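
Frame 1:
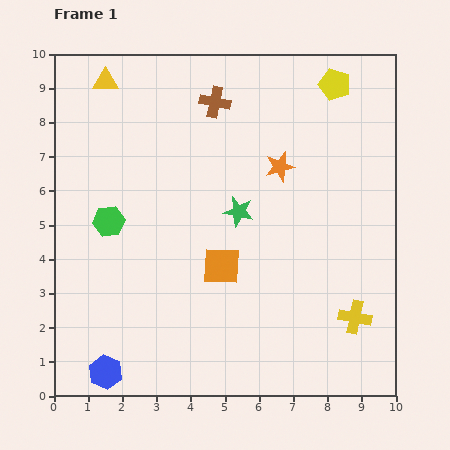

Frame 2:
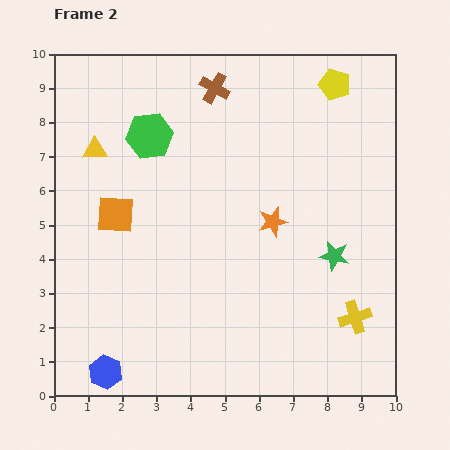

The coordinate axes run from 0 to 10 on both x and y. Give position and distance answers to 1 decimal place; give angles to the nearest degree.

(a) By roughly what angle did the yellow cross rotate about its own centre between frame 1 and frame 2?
29° counter-clockwise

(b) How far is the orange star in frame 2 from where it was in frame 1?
1.6

The orange star moved from (6.6, 6.7) to (6.4, 5.1), a distance of √(0.2² + 1.6²) ≈ 1.6.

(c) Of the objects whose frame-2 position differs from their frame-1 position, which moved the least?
the brown cross

(moved 0.4)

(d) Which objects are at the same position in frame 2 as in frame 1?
the yellow pentagon, the blue hexagon, the yellow cross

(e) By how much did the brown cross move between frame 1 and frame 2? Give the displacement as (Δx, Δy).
(0.0, 0.4)

The brown cross was at (4.7, 8.6) in frame 1 and (4.7, 9.0) in frame 2.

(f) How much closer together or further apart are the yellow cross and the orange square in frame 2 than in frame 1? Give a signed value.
+3.4

Distance in frame 1: 4.2. Distance in frame 2: 7.6.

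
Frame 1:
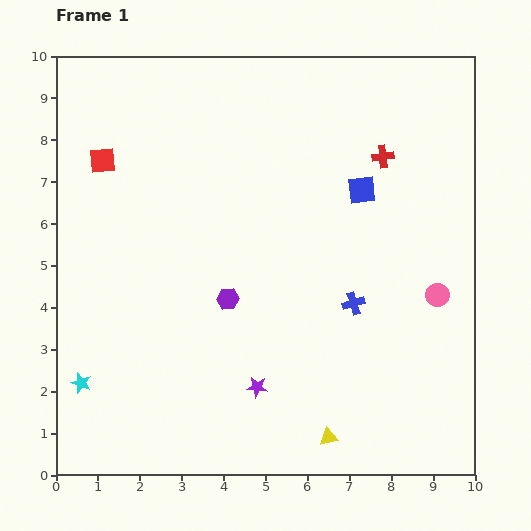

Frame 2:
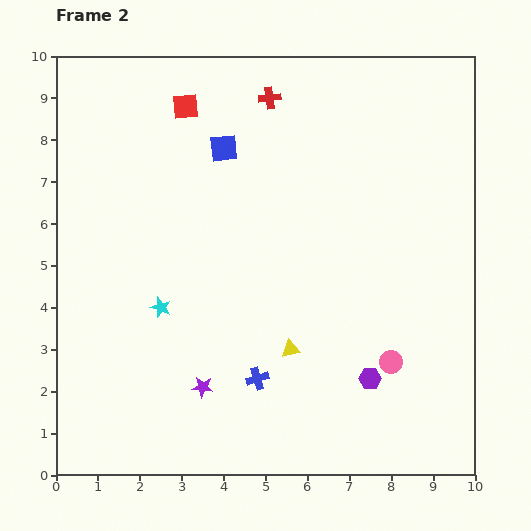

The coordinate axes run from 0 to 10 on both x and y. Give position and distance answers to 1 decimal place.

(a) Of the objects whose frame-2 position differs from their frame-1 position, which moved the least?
the purple star

(moved 1.3)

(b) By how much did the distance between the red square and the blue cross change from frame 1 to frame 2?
-0.2

Distance in frame 1: 6.9. Distance in frame 2: 6.7.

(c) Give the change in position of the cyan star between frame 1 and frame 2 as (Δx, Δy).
(1.9, 1.8)

The cyan star was at (0.6, 2.2) in frame 1 and (2.5, 4.0) in frame 2.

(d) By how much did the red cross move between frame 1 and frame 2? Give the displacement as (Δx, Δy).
(-2.7, 1.4)

The red cross was at (7.8, 7.6) in frame 1 and (5.1, 9.0) in frame 2.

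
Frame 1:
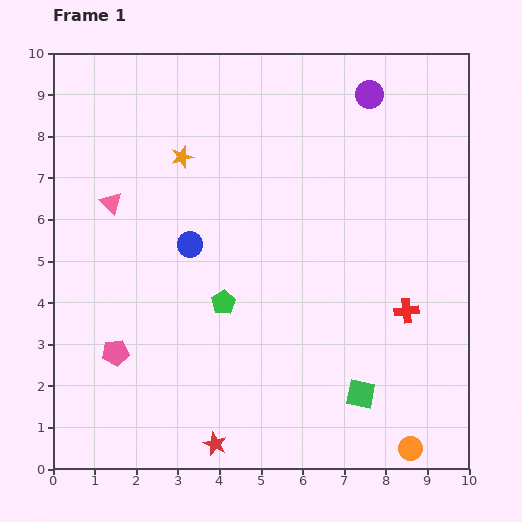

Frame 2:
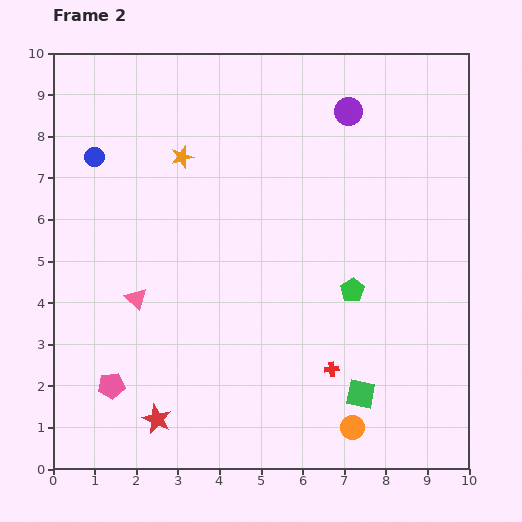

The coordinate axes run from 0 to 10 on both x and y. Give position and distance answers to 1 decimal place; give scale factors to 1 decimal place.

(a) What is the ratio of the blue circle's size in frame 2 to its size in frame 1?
0.8×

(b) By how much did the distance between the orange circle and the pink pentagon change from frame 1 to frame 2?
-1.6

Distance in frame 1: 7.5. Distance in frame 2: 5.9.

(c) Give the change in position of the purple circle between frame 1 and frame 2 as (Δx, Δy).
(-0.5, -0.4)

The purple circle was at (7.6, 9.0) in frame 1 and (7.1, 8.6) in frame 2.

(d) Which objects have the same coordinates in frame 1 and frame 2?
the green square, the orange star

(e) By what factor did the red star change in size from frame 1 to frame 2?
1.3×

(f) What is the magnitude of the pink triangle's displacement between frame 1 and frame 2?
2.4

The pink triangle moved from (1.4, 6.4) to (2.0, 4.1), a distance of √(0.6² + 2.3²) ≈ 2.4.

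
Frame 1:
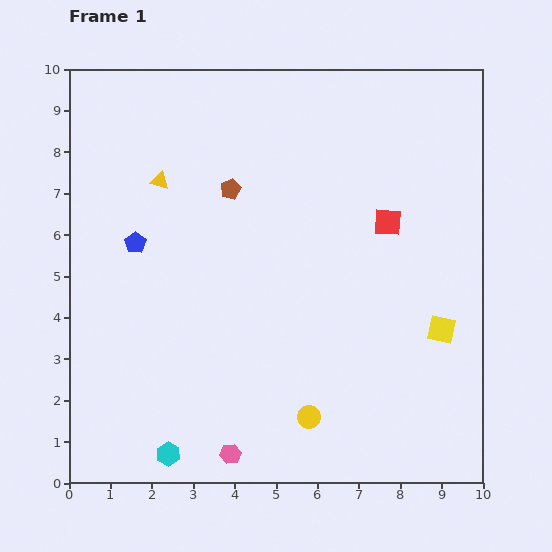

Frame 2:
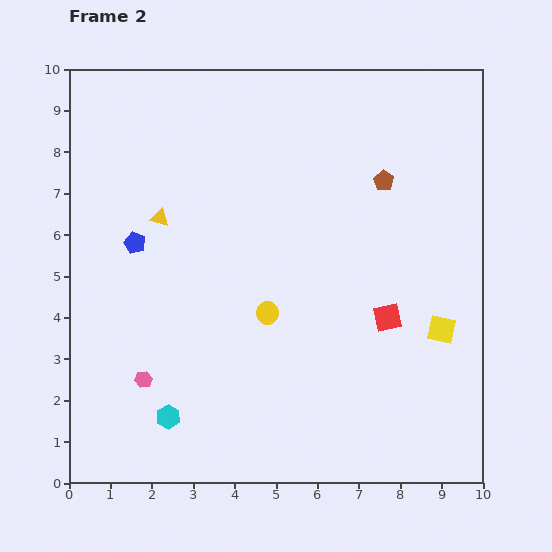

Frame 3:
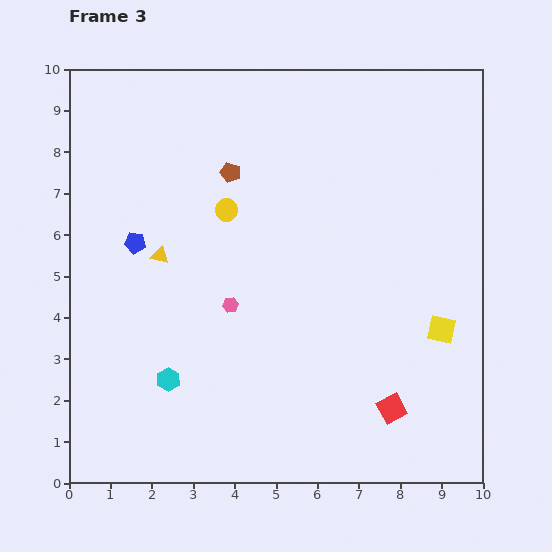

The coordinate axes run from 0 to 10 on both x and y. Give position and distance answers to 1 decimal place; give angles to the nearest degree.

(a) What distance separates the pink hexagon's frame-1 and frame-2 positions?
2.8

The pink hexagon moved from (3.9, 0.7) to (1.8, 2.5), a distance of √(2.1² + 1.8²) ≈ 2.8.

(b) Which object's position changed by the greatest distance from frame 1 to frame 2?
the brown pentagon

(moved 3.7; next 2.8)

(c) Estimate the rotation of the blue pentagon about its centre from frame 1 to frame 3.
30° counter-clockwise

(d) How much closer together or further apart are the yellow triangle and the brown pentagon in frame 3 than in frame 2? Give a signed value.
-2.9

Distance in frame 2: 5.5. Distance in frame 3: 2.6.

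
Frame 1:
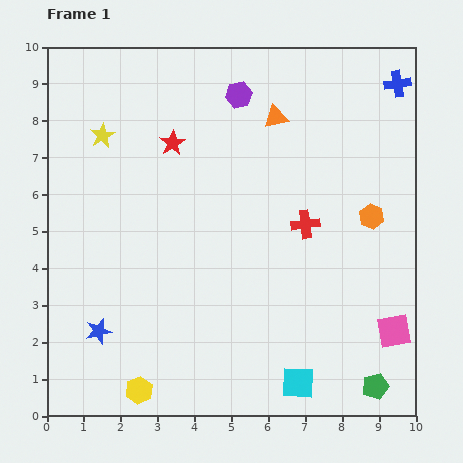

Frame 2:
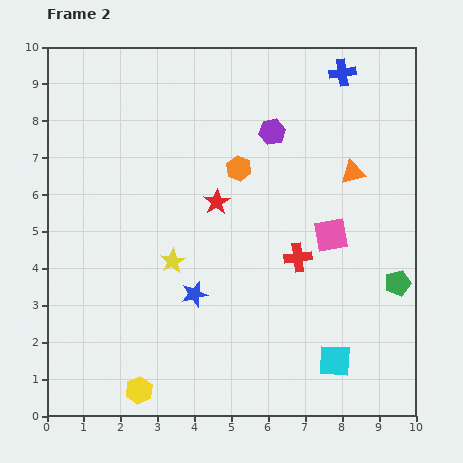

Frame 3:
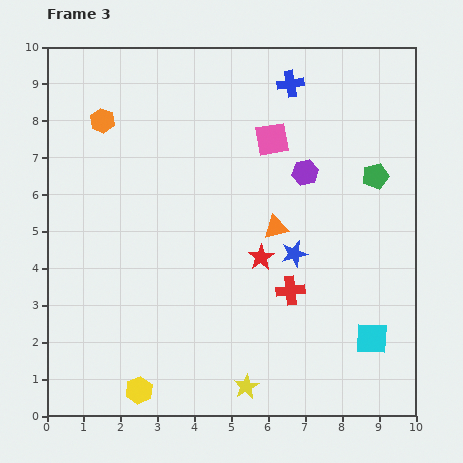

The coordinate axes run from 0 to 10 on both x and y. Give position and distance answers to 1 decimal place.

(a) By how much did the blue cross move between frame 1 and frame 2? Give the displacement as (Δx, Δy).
(-1.5, 0.3)

The blue cross was at (9.5, 9.0) in frame 1 and (8.0, 9.3) in frame 2.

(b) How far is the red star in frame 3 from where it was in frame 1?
3.9

The red star moved from (3.4, 7.4) to (5.8, 4.3), a distance of √(2.4² + 3.1²) ≈ 3.9.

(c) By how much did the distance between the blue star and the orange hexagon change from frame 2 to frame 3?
+2.7

Distance in frame 2: 3.6. Distance in frame 3: 6.3.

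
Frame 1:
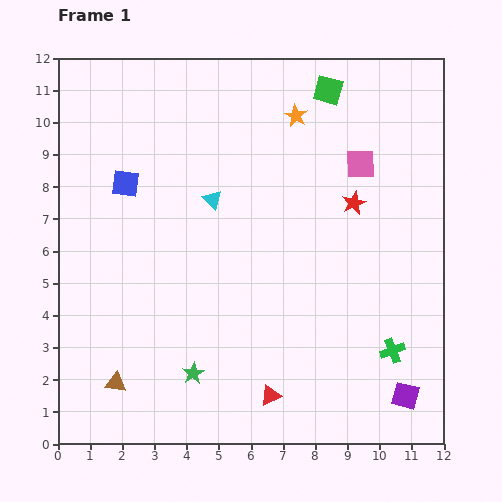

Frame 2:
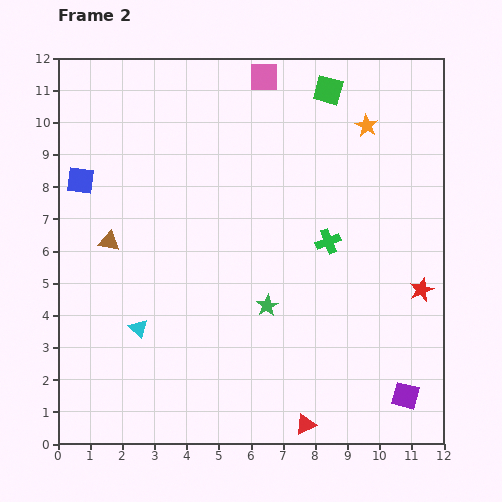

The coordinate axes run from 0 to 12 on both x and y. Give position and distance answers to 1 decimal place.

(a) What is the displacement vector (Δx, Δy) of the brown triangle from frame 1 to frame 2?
(-0.2, 4.4)

The brown triangle was at (1.8, 1.9) in frame 1 and (1.6, 6.3) in frame 2.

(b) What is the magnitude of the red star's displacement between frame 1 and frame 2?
3.4

The red star moved from (9.2, 7.5) to (11.3, 4.8), a distance of √(2.1² + 2.7²) ≈ 3.4.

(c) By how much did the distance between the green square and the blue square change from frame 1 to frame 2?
+1.3

Distance in frame 1: 6.9. Distance in frame 2: 8.2.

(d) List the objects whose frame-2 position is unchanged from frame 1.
the purple square, the green square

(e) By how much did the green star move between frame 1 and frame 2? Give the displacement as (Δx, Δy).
(2.3, 2.1)

The green star was at (4.2, 2.2) in frame 1 and (6.5, 4.3) in frame 2.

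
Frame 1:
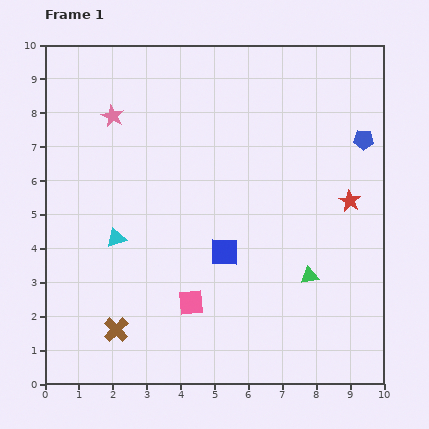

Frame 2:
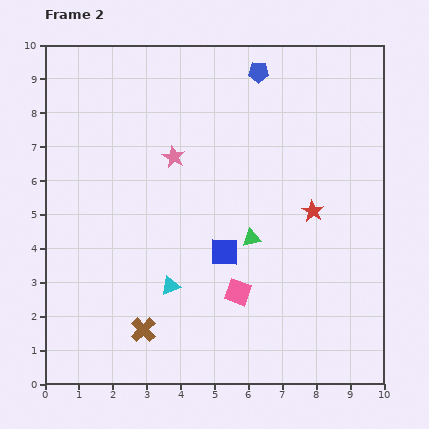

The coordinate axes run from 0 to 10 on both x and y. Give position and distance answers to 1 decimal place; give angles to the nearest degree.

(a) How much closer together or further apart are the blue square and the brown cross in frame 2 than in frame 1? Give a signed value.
-0.6

Distance in frame 1: 3.9. Distance in frame 2: 3.3.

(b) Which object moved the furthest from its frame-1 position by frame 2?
the blue pentagon

(moved 3.7; next 2.2)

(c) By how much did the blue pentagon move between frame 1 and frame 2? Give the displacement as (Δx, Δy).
(-3.1, 2.0)

The blue pentagon was at (9.4, 7.2) in frame 1 and (6.3, 9.2) in frame 2.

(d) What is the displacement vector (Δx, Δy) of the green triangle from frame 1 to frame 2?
(-1.7, 1.1)

The green triangle was at (7.8, 3.2) in frame 1 and (6.1, 4.3) in frame 2.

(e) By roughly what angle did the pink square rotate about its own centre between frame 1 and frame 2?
25° clockwise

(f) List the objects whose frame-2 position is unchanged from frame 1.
the blue square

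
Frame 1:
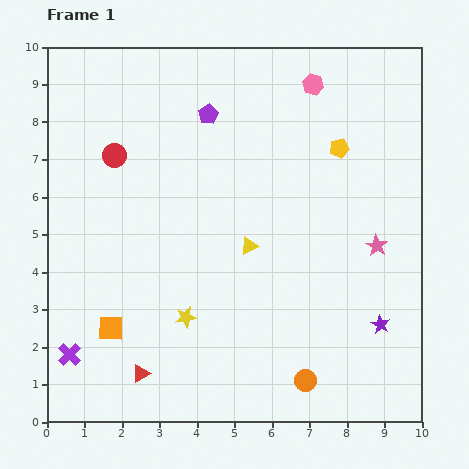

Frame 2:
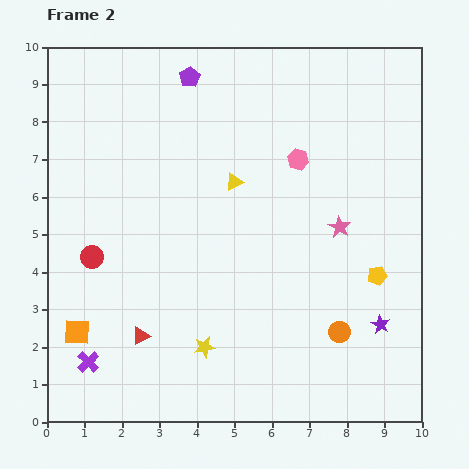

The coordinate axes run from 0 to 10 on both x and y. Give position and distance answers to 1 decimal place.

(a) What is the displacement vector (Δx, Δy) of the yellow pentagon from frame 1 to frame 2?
(1.0, -3.4)

The yellow pentagon was at (7.8, 7.3) in frame 1 and (8.8, 3.9) in frame 2.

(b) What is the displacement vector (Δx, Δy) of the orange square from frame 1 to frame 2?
(-0.9, -0.1)

The orange square was at (1.7, 2.5) in frame 1 and (0.8, 2.4) in frame 2.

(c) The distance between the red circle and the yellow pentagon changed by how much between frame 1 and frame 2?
+1.6

Distance in frame 1: 6.0. Distance in frame 2: 7.6.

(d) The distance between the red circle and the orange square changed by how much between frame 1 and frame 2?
-2.6

Distance in frame 1: 4.6. Distance in frame 2: 2.0.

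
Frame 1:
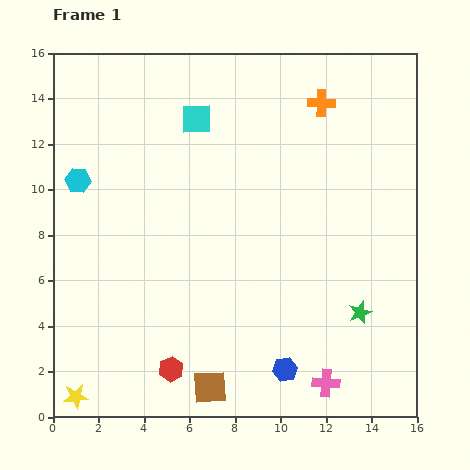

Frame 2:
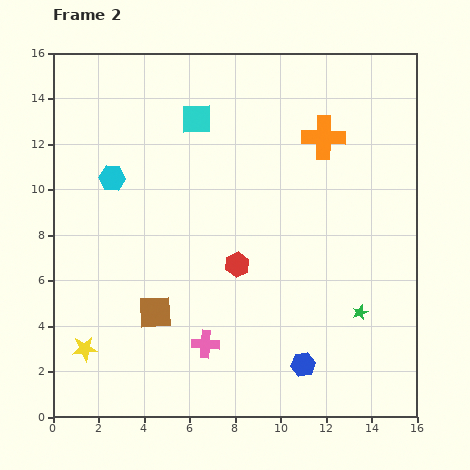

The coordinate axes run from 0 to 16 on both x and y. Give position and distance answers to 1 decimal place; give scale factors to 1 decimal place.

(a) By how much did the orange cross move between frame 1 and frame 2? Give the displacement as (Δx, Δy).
(0.1, -1.5)

The orange cross was at (11.8, 13.8) in frame 1 and (11.9, 12.3) in frame 2.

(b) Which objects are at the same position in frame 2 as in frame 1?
the green star, the cyan square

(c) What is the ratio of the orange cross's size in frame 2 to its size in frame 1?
1.6×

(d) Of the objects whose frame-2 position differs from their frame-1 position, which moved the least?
the blue hexagon

(moved 0.8)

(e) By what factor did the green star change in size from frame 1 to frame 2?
0.7×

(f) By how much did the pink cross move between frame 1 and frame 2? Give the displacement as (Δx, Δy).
(-5.3, 1.7)

The pink cross was at (12.0, 1.5) in frame 1 and (6.7, 3.2) in frame 2.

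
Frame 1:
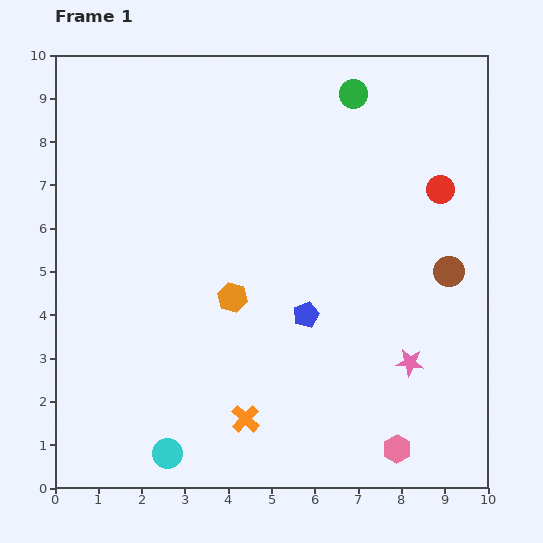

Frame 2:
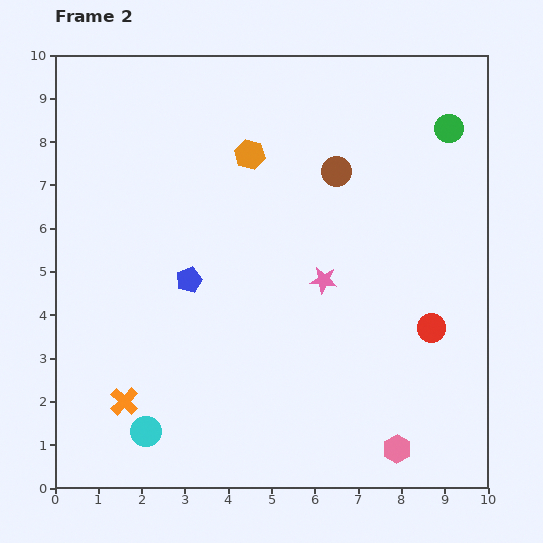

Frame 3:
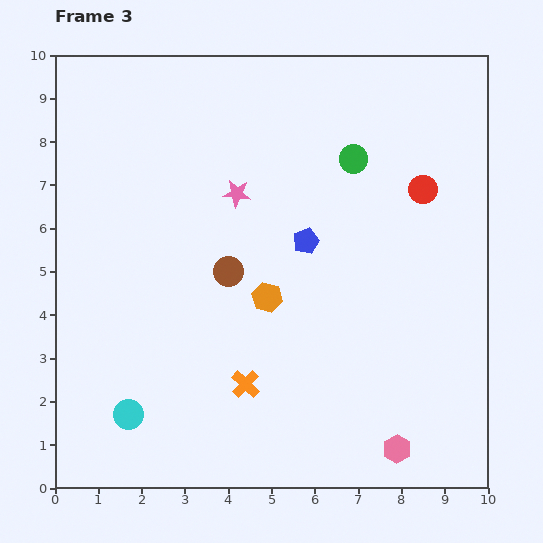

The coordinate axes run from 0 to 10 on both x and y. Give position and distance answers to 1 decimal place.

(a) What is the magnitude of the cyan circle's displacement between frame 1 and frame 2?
0.7

The cyan circle moved from (2.6, 0.8) to (2.1, 1.3), a distance of √(0.5² + 0.5²) ≈ 0.7.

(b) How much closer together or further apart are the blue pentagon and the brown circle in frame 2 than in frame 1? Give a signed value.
+0.8

Distance in frame 1: 3.4. Distance in frame 2: 4.2.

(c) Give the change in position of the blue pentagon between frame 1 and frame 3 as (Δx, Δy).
(0.0, 1.7)

The blue pentagon was at (5.8, 4.0) in frame 1 and (5.8, 5.7) in frame 3.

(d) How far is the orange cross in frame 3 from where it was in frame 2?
2.8

The orange cross moved from (1.6, 2.0) to (4.4, 2.4), a distance of √(2.8² + 0.4²) ≈ 2.8.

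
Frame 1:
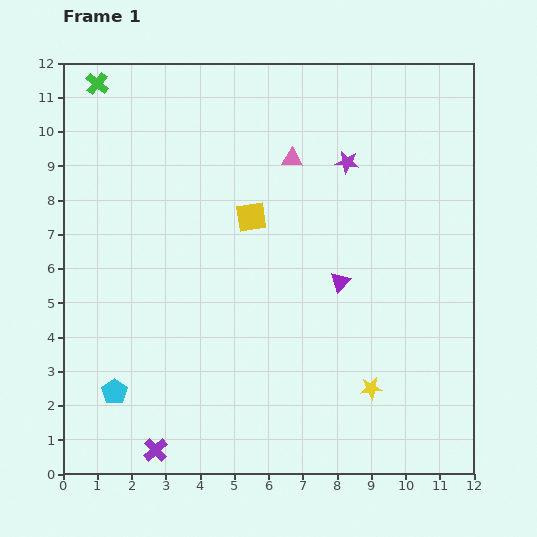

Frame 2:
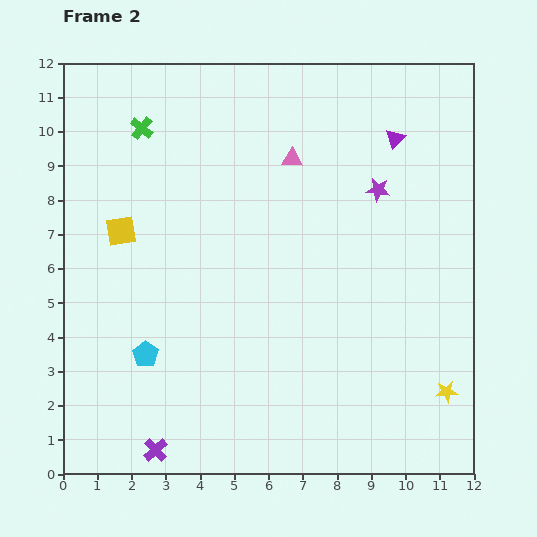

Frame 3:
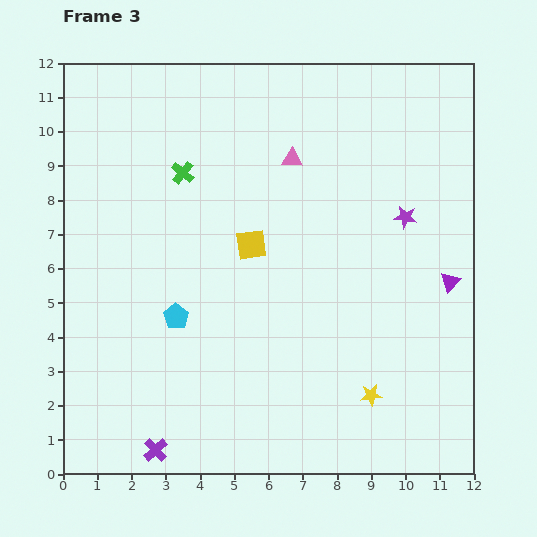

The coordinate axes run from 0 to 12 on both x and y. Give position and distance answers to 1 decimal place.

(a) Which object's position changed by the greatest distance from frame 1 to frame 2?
the purple triangle

(moved 4.5; next 3.8)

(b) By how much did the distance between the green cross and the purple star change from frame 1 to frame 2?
-0.6

Distance in frame 1: 7.7. Distance in frame 2: 7.1.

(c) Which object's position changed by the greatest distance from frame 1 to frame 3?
the green cross

(moved 3.6; next 3.2)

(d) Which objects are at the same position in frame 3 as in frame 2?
the purple cross, the pink triangle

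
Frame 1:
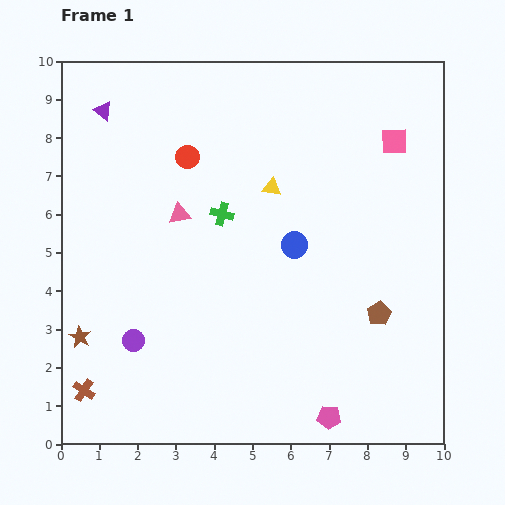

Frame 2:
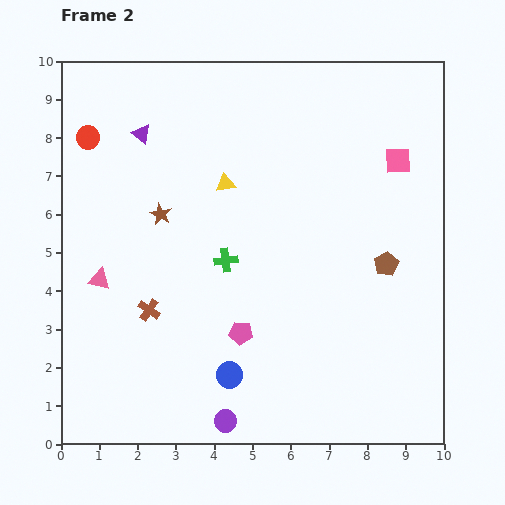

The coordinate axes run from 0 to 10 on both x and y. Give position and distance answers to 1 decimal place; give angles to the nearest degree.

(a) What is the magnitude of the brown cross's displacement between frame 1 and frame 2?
2.7

The brown cross moved from (0.6, 1.4) to (2.3, 3.5), a distance of √(1.7² + 2.1²) ≈ 2.7.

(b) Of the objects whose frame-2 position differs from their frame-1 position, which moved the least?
the pink square

(moved 0.5)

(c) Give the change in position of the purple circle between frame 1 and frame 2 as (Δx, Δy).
(2.4, -2.1)

The purple circle was at (1.9, 2.7) in frame 1 and (4.3, 0.6) in frame 2.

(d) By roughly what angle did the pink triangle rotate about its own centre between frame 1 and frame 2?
21° clockwise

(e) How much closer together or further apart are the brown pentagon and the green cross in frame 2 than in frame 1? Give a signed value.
-0.7

Distance in frame 1: 4.9. Distance in frame 2: 4.2.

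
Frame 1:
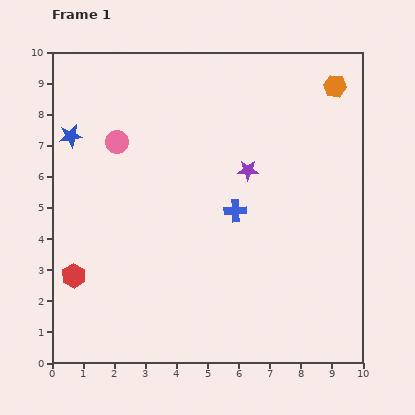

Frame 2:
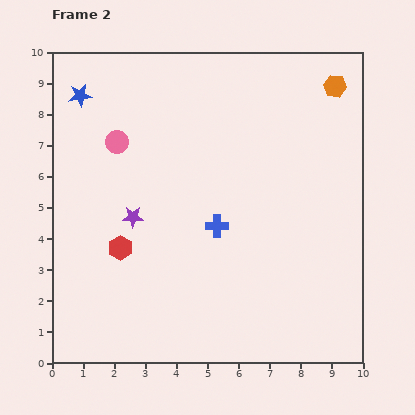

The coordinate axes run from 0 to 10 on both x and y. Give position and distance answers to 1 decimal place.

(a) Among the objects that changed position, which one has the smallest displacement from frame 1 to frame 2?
the blue cross

(moved 0.8)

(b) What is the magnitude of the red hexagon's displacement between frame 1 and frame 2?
1.7

The red hexagon moved from (0.7, 2.8) to (2.2, 3.7), a distance of √(1.5² + 0.9²) ≈ 1.7.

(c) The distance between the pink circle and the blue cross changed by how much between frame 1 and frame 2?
-0.2

Distance in frame 1: 4.4. Distance in frame 2: 4.2.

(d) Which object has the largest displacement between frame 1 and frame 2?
the purple star

(moved 4.0; next 1.7)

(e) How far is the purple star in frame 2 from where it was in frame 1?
4.0

The purple star moved from (6.3, 6.2) to (2.6, 4.7), a distance of √(3.7² + 1.5²) ≈ 4.0.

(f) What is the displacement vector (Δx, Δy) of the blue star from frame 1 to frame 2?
(0.3, 1.3)

The blue star was at (0.6, 7.3) in frame 1 and (0.9, 8.6) in frame 2.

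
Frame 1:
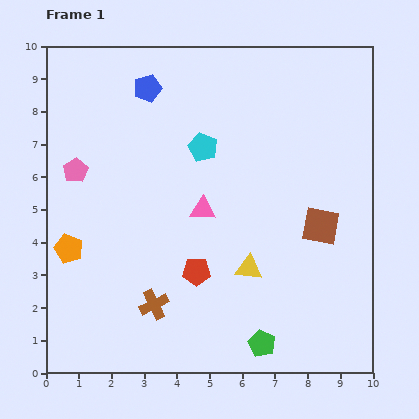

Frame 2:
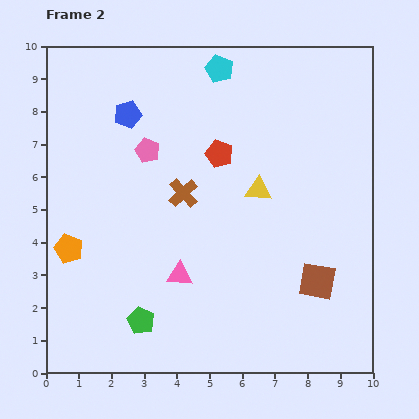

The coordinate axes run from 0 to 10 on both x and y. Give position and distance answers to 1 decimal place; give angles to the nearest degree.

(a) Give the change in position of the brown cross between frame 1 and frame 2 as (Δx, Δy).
(0.9, 3.4)

The brown cross was at (3.3, 2.1) in frame 1 and (4.2, 5.5) in frame 2.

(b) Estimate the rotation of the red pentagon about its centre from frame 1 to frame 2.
20° clockwise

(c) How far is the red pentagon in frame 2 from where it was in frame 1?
3.7

The red pentagon moved from (4.6, 3.1) to (5.3, 6.7), a distance of √(0.7² + 3.6²) ≈ 3.7.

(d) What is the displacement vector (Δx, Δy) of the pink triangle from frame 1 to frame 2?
(-0.7, -2.0)

The pink triangle was at (4.8, 5.0) in frame 1 and (4.1, 3.0) in frame 2.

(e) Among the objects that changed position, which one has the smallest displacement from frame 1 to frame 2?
the blue pentagon

(moved 1.0)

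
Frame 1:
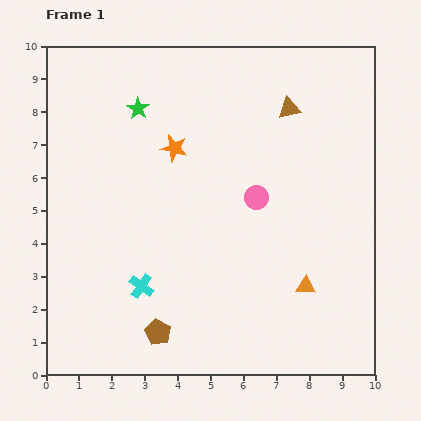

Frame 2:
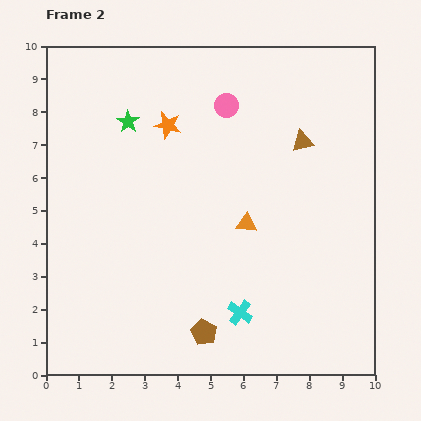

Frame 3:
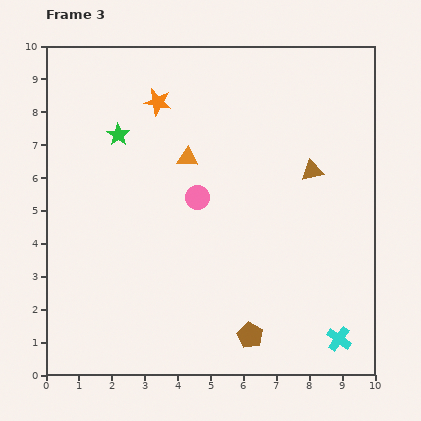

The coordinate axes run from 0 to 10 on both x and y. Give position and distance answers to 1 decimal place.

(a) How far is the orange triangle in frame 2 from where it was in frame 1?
2.6

The orange triangle moved from (7.9, 2.7) to (6.1, 4.6), a distance of √(1.8² + 1.9²) ≈ 2.6.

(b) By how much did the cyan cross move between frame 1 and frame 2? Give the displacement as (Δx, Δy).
(3.0, -0.8)

The cyan cross was at (2.9, 2.7) in frame 1 and (5.9, 1.9) in frame 2.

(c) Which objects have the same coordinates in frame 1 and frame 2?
none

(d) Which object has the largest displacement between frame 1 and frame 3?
the cyan cross

(moved 6.2; next 5.3)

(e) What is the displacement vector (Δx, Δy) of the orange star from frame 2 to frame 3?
(-0.3, 0.7)

The orange star was at (3.7, 7.6) in frame 2 and (3.4, 8.3) in frame 3.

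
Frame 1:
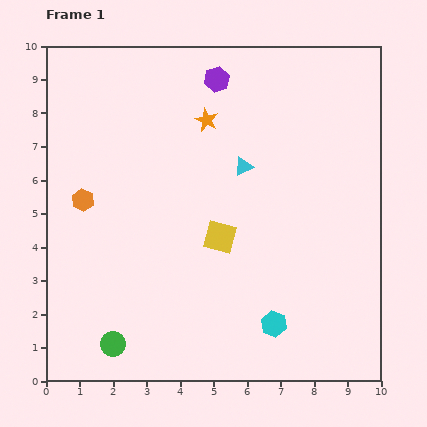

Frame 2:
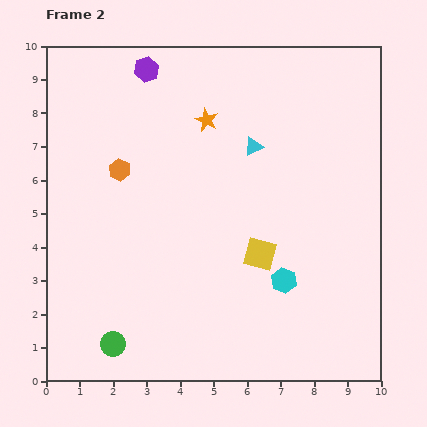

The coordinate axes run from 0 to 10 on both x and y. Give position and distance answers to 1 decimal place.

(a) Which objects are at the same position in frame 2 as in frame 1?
the orange star, the green circle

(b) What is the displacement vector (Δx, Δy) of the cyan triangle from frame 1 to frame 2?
(0.3, 0.6)

The cyan triangle was at (5.9, 6.4) in frame 1 and (6.2, 7.0) in frame 2.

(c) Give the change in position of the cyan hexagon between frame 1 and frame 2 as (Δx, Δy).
(0.3, 1.3)

The cyan hexagon was at (6.8, 1.7) in frame 1 and (7.1, 3.0) in frame 2.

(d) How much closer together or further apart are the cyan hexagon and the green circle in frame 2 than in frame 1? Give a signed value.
+0.6

Distance in frame 1: 4.8. Distance in frame 2: 5.4.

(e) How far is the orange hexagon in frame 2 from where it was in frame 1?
1.4

The orange hexagon moved from (1.1, 5.4) to (2.2, 6.3), a distance of √(1.1² + 0.9²) ≈ 1.4.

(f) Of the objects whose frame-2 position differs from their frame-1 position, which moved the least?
the cyan triangle

(moved 0.7)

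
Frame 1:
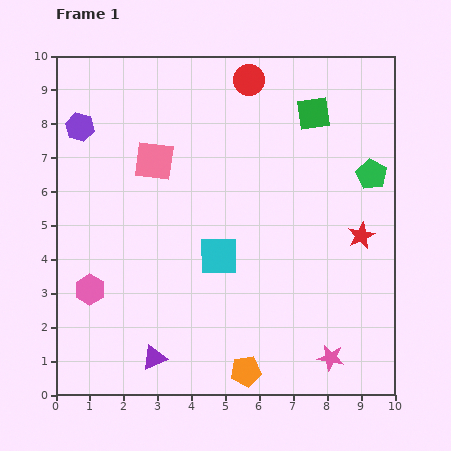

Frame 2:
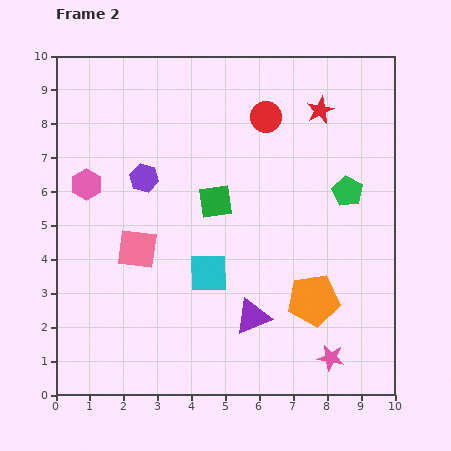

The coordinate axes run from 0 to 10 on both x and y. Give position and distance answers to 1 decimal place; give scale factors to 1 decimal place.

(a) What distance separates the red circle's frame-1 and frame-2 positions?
1.2

The red circle moved from (5.7, 9.3) to (6.2, 8.2), a distance of √(0.5² + 1.1²) ≈ 1.2.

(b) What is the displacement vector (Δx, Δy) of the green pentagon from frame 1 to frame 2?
(-0.7, -0.5)

The green pentagon was at (9.3, 6.5) in frame 1 and (8.6, 6.0) in frame 2.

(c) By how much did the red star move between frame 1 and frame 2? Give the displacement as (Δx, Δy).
(-1.2, 3.7)

The red star was at (9.0, 4.7) in frame 1 and (7.8, 8.4) in frame 2.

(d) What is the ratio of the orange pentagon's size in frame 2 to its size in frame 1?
1.7×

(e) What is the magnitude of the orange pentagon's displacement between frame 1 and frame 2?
2.9

The orange pentagon moved from (5.6, 0.7) to (7.6, 2.8), a distance of √(2.0² + 2.1²) ≈ 2.9.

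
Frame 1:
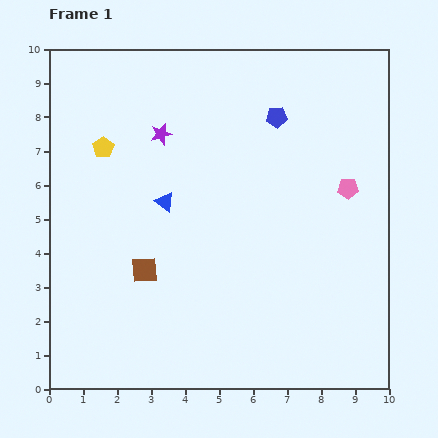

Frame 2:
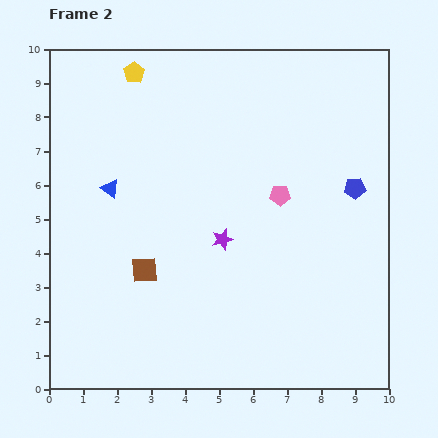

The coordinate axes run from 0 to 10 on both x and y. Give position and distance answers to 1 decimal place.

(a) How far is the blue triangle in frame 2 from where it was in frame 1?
1.6

The blue triangle moved from (3.4, 5.5) to (1.8, 5.9), a distance of √(1.6² + 0.4²) ≈ 1.6.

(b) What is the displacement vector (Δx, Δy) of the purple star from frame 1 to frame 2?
(1.8, -3.1)

The purple star was at (3.3, 7.5) in frame 1 and (5.1, 4.4) in frame 2.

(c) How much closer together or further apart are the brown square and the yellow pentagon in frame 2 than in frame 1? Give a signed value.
+2.0

Distance in frame 1: 3.8. Distance in frame 2: 5.8.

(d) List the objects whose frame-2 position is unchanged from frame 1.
the brown square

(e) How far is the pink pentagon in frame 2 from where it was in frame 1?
2.0

The pink pentagon moved from (8.8, 5.9) to (6.8, 5.7), a distance of √(2.0² + 0.2²) ≈ 2.0.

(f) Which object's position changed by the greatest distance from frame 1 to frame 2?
the purple star

(moved 3.6; next 3.1)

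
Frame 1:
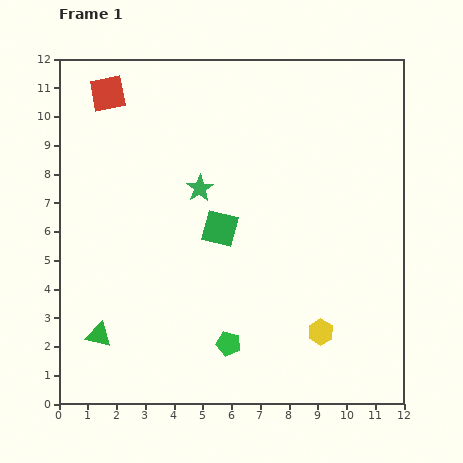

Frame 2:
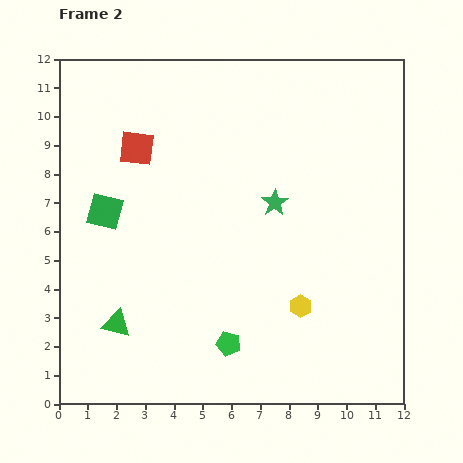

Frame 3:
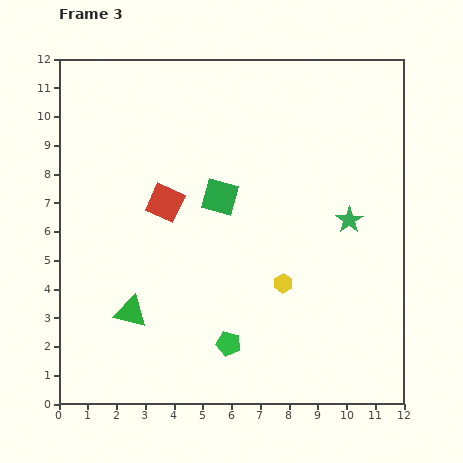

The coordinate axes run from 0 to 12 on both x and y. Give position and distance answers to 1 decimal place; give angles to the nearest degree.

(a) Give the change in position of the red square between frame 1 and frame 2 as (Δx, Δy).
(1.0, -1.9)

The red square was at (1.7, 10.8) in frame 1 and (2.7, 8.9) in frame 2.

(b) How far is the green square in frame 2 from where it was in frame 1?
4.0

The green square moved from (5.6, 6.1) to (1.6, 6.7), a distance of √(4.0² + 0.6²) ≈ 4.0.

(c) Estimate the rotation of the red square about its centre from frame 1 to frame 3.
35° clockwise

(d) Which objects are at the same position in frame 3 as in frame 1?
the green pentagon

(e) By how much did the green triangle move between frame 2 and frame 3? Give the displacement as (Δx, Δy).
(0.5, 0.4)

The green triangle was at (2.0, 2.8) in frame 2 and (2.5, 3.2) in frame 3.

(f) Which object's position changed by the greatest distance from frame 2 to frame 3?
the green square

(moved 4.0; next 2.7)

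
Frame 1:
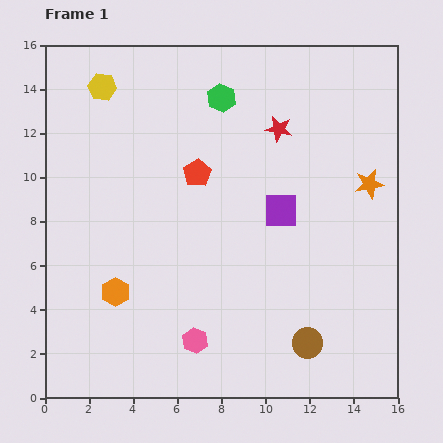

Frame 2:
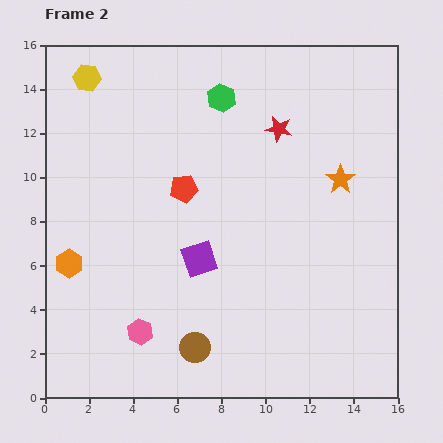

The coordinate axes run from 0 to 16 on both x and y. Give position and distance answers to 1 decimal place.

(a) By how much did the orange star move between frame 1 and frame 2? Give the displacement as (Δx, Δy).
(-1.3, 0.2)

The orange star was at (14.7, 9.7) in frame 1 and (13.4, 9.9) in frame 2.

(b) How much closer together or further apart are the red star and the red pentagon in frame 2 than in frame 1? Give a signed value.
+0.9

Distance in frame 1: 4.2. Distance in frame 2: 5.1.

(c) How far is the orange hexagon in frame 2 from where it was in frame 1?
2.5

The orange hexagon moved from (3.2, 4.8) to (1.1, 6.1), a distance of √(2.1² + 1.3²) ≈ 2.5.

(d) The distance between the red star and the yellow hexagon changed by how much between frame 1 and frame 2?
+0.8

Distance in frame 1: 8.2. Distance in frame 2: 9.0.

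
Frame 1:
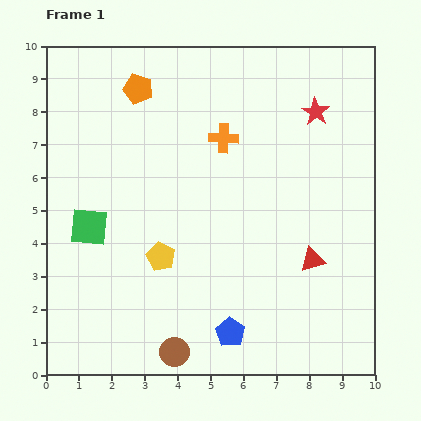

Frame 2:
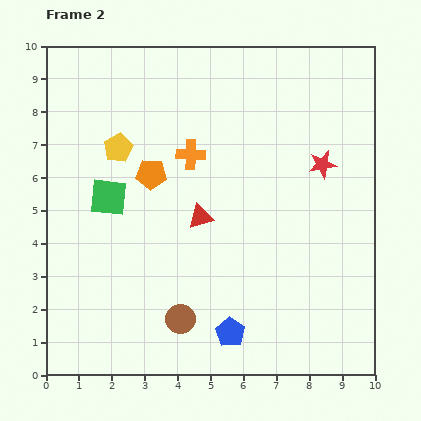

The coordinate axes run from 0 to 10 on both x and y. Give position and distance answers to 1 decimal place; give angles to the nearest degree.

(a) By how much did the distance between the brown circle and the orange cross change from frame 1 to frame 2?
-1.7

Distance in frame 1: 6.7. Distance in frame 2: 5.0.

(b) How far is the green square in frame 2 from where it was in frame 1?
1.1

The green square moved from (1.3, 4.5) to (1.9, 5.4), a distance of √(0.6² + 0.9²) ≈ 1.1.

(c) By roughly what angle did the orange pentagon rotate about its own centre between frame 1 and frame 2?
15° counter-clockwise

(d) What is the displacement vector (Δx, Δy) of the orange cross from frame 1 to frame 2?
(-1.0, -0.5)

The orange cross was at (5.4, 7.2) in frame 1 and (4.4, 6.7) in frame 2.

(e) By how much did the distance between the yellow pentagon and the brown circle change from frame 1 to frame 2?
+2.6

Distance in frame 1: 2.9. Distance in frame 2: 5.5.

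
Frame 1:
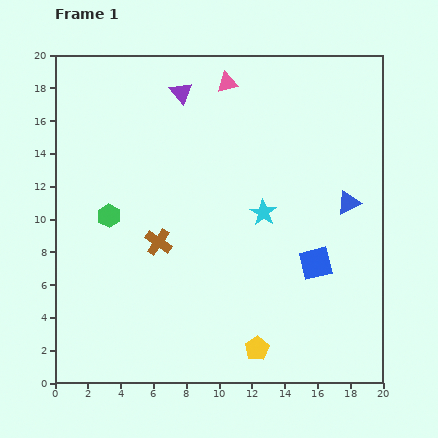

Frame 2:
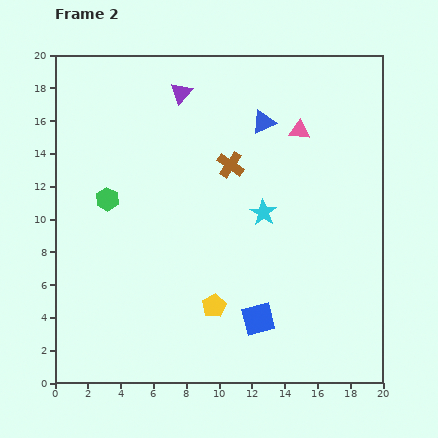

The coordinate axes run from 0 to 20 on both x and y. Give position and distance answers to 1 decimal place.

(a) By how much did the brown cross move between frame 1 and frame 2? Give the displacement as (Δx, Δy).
(4.4, 4.7)

The brown cross was at (6.3, 8.6) in frame 1 and (10.7, 13.3) in frame 2.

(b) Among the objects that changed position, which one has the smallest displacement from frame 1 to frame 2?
the green hexagon

(moved 1.0)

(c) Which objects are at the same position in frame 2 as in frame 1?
the purple triangle, the cyan star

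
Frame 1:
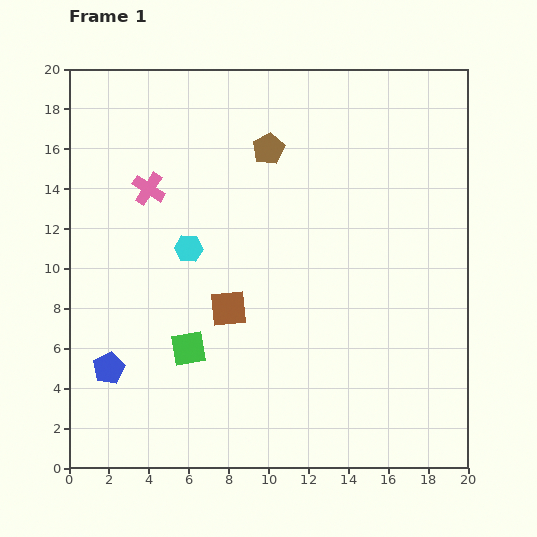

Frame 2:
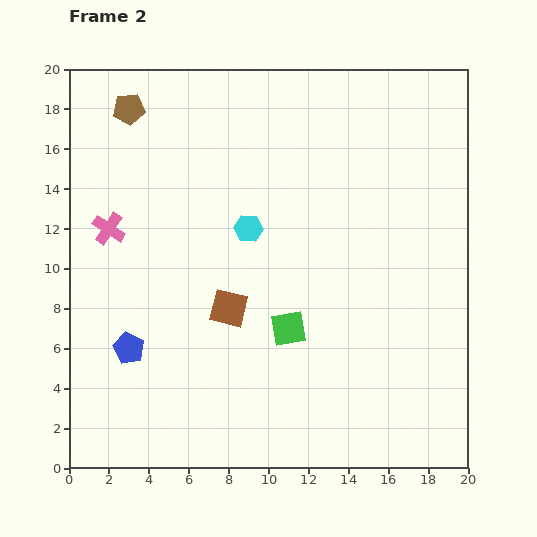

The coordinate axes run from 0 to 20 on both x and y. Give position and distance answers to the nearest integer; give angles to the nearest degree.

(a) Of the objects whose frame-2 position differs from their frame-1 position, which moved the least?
the blue pentagon

(moved 1)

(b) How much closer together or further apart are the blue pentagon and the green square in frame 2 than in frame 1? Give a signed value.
+4

Distance in frame 1: 4. Distance in frame 2: 8.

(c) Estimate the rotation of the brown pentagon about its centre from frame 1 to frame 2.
21° clockwise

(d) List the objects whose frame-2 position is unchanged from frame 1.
the brown square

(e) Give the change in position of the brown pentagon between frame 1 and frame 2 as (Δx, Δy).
(-7, 2)

The brown pentagon was at (10, 16) in frame 1 and (3, 18) in frame 2.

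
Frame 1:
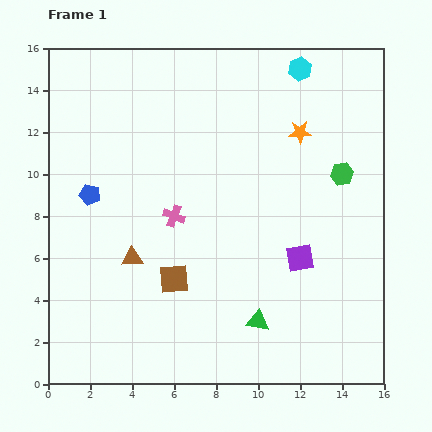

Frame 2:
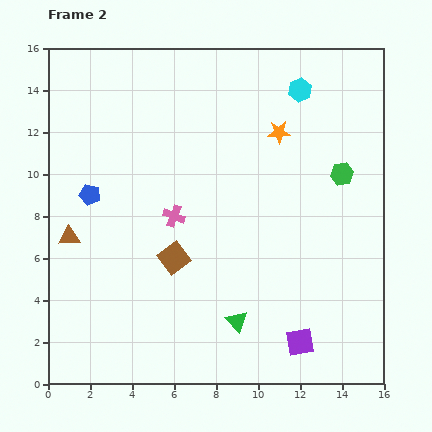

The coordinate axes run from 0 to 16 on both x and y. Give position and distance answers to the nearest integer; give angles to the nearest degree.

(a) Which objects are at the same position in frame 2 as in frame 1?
the green hexagon, the pink cross, the blue pentagon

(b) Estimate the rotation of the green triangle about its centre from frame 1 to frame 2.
39° clockwise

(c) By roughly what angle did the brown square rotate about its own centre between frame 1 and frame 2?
30° counter-clockwise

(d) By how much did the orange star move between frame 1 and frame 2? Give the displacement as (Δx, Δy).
(-1, 0)

The orange star was at (12, 12) in frame 1 and (11, 12) in frame 2.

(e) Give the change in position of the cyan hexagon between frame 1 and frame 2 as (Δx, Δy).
(0, -1)

The cyan hexagon was at (12, 15) in frame 1 and (12, 14) in frame 2.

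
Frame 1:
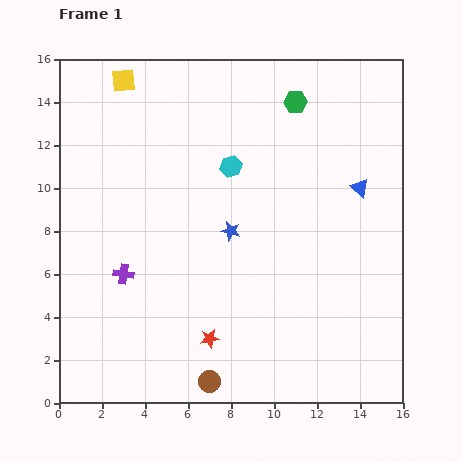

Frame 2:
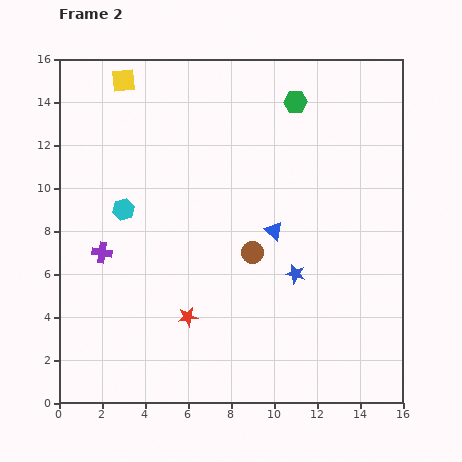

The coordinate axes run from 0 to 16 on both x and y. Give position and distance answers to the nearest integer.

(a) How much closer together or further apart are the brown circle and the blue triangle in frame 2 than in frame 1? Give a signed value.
-10

Distance in frame 1: 11. Distance in frame 2: 1.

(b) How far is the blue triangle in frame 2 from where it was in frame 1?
4

The blue triangle moved from (14, 10) to (10, 8), a distance of √(4² + 2²) ≈ 4.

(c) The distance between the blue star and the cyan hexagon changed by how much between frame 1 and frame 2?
+6

Distance in frame 1: 3. Distance in frame 2: 9.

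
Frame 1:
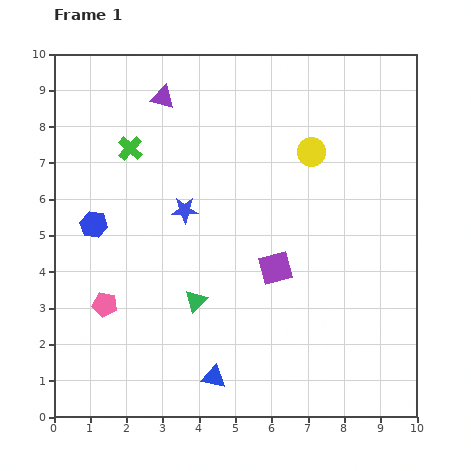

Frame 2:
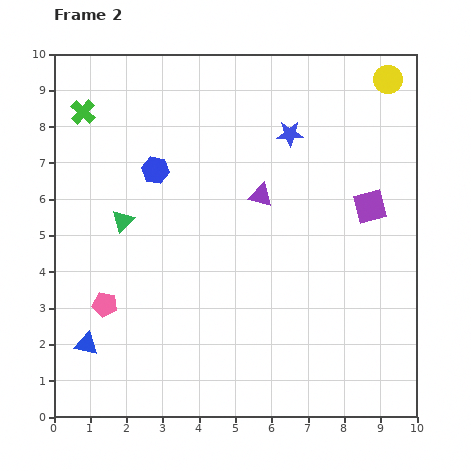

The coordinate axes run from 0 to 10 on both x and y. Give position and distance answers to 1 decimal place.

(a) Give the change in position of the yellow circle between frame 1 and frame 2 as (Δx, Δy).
(2.1, 2.0)

The yellow circle was at (7.1, 7.3) in frame 1 and (9.2, 9.3) in frame 2.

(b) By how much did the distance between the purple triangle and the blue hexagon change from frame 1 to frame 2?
-1.0

Distance in frame 1: 4.0. Distance in frame 2: 3.0.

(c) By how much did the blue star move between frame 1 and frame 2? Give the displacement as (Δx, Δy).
(2.9, 2.1)

The blue star was at (3.6, 5.7) in frame 1 and (6.5, 7.8) in frame 2.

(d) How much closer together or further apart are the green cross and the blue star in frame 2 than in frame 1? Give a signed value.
+3.4

Distance in frame 1: 2.3. Distance in frame 2: 5.7.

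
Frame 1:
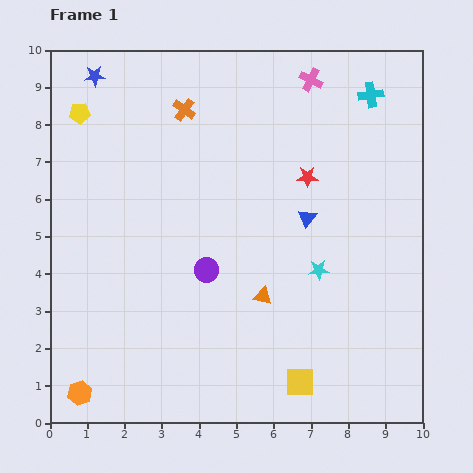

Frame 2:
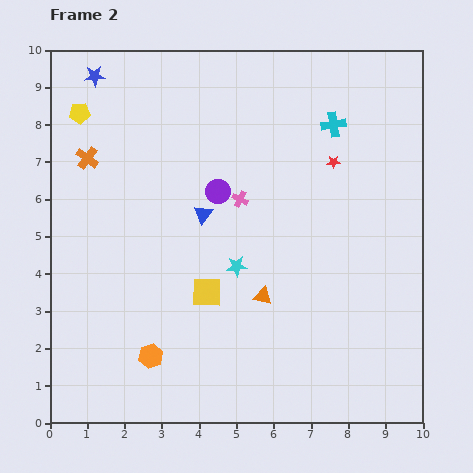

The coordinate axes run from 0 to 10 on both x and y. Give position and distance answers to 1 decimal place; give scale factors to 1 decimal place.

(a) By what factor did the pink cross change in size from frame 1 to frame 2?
0.7×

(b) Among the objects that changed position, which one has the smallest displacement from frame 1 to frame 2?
the red star

(moved 0.8)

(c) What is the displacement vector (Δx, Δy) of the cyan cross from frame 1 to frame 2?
(-1.0, -0.8)

The cyan cross was at (8.6, 8.8) in frame 1 and (7.6, 8.0) in frame 2.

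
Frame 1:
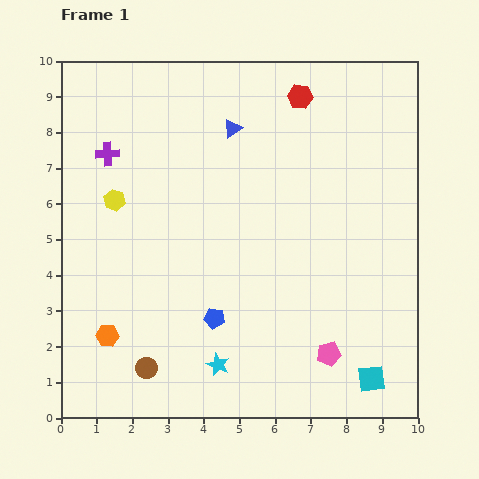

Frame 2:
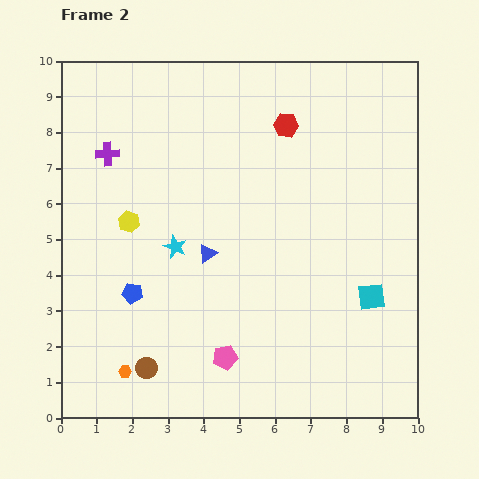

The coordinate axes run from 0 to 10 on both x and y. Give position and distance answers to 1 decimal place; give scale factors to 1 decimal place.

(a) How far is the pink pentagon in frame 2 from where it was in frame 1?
2.9

The pink pentagon moved from (7.5, 1.8) to (4.6, 1.7), a distance of √(2.9² + 0.1²) ≈ 2.9.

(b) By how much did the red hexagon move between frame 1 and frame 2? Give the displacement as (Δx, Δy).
(-0.4, -0.8)

The red hexagon was at (6.7, 9.0) in frame 1 and (6.3, 8.2) in frame 2.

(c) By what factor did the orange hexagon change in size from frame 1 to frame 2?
0.6×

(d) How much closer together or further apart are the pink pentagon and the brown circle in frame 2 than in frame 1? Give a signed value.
-2.9

Distance in frame 1: 5.1. Distance in frame 2: 2.2.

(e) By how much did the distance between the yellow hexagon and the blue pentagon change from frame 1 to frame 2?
-2.3

Distance in frame 1: 4.3. Distance in frame 2: 2.0.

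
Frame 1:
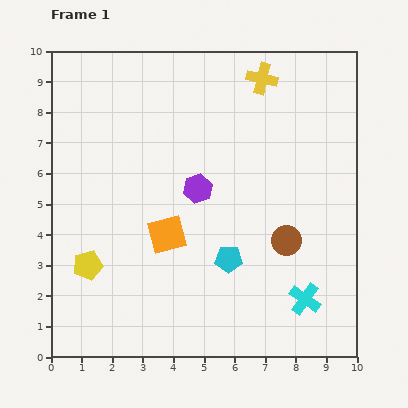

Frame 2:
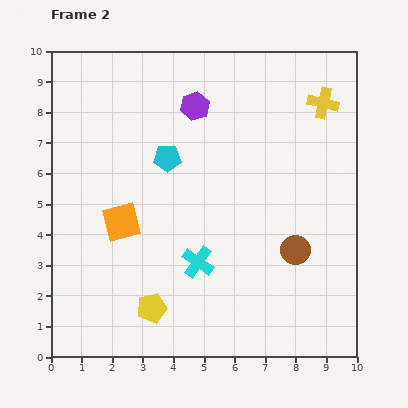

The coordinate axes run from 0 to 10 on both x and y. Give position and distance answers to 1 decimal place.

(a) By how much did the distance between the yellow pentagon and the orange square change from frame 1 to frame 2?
+0.2

Distance in frame 1: 2.8. Distance in frame 2: 3.0.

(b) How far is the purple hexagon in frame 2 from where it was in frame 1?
2.7

The purple hexagon moved from (4.8, 5.5) to (4.7, 8.2), a distance of √(0.1² + 2.7²) ≈ 2.7.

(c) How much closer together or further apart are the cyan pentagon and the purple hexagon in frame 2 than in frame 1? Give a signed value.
-0.6

Distance in frame 1: 2.5. Distance in frame 2: 1.9.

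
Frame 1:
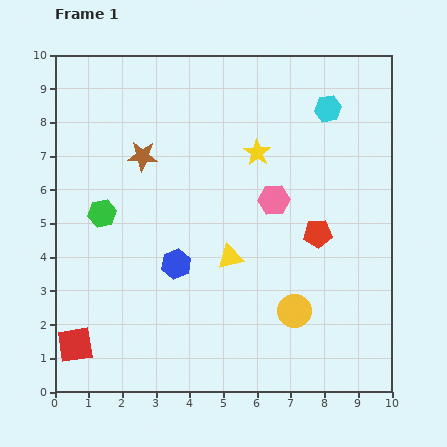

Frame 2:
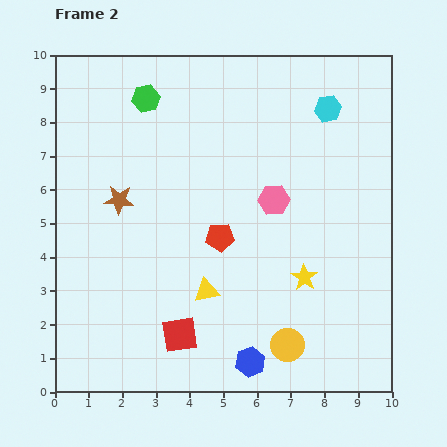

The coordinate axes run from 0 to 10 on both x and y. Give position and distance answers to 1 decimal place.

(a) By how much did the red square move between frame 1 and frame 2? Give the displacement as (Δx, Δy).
(3.1, 0.3)

The red square was at (0.6, 1.4) in frame 1 and (3.7, 1.7) in frame 2.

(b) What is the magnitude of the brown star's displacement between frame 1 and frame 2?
1.5

The brown star moved from (2.6, 7.0) to (1.9, 5.7), a distance of √(0.7² + 1.3²) ≈ 1.5.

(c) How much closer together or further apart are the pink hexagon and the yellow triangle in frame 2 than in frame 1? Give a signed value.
+1.3

Distance in frame 1: 2.1. Distance in frame 2: 3.4.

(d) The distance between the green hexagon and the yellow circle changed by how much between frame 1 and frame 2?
+2.0

Distance in frame 1: 6.4. Distance in frame 2: 8.4.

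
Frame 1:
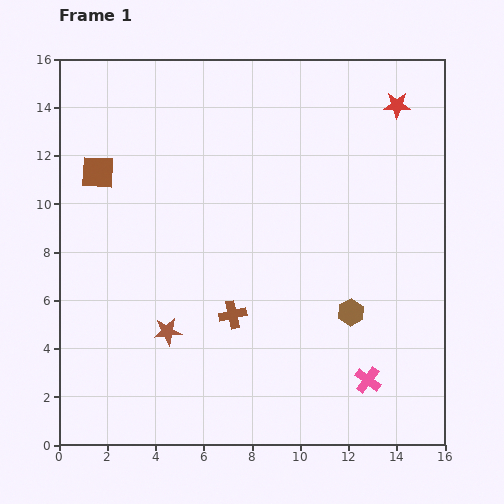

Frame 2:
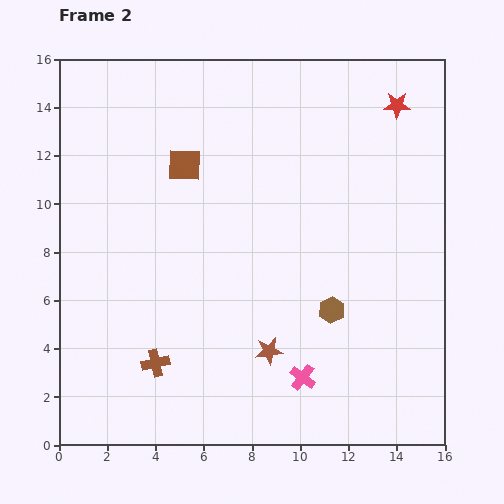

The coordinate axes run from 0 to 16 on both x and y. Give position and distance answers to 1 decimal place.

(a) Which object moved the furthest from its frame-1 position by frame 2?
the brown star

(moved 4.3; next 3.8)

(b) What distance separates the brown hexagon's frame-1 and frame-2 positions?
0.8

The brown hexagon moved from (12.1, 5.5) to (11.3, 5.6), a distance of √(0.8² + 0.1²) ≈ 0.8.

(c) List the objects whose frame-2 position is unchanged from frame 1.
the red star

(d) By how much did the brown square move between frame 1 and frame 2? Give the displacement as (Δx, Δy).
(3.6, 0.3)

The brown square was at (1.6, 11.3) in frame 1 and (5.2, 11.6) in frame 2.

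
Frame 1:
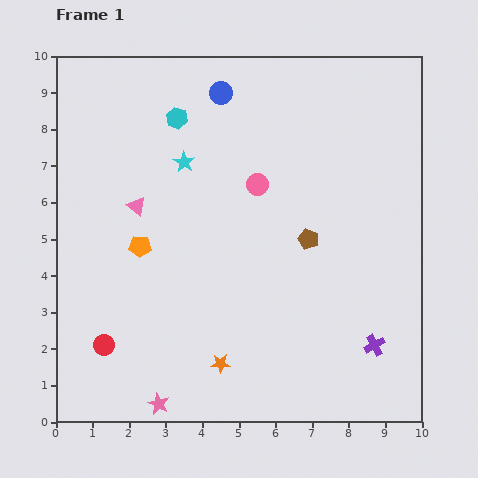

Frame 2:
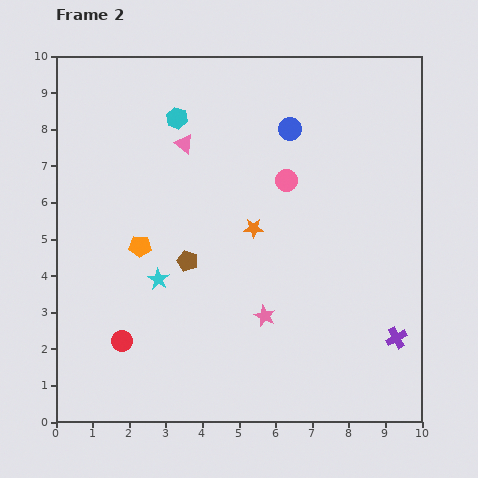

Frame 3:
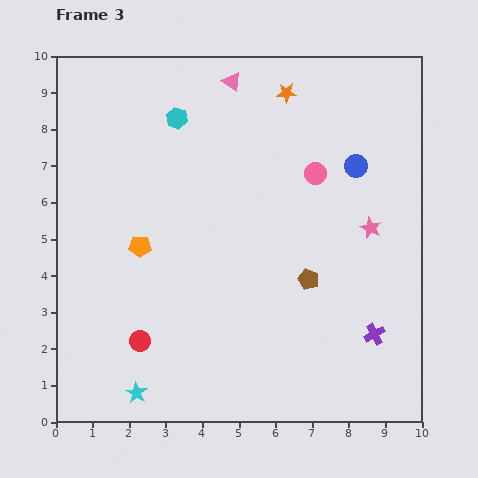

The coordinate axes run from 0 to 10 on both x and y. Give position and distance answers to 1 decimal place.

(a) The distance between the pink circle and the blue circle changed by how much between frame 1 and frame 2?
-1.3

Distance in frame 1: 2.7. Distance in frame 2: 1.4.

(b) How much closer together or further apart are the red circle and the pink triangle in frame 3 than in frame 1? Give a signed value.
+3.6

Distance in frame 1: 3.9. Distance in frame 3: 7.5.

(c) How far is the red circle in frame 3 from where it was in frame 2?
0.5

The red circle moved from (1.8, 2.2) to (2.3, 2.2), a distance of √(0.5² + 0.0²) ≈ 0.5.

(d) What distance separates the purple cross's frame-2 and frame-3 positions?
0.6

The purple cross moved from (9.3, 2.3) to (8.7, 2.4), a distance of √(0.6² + 0.1²) ≈ 0.6.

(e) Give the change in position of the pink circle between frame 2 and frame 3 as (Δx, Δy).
(0.8, 0.2)

The pink circle was at (6.3, 6.6) in frame 2 and (7.1, 6.8) in frame 3.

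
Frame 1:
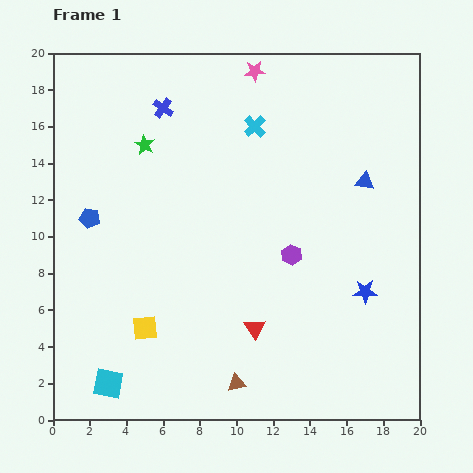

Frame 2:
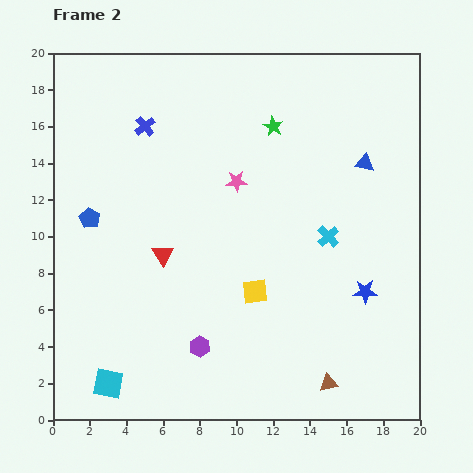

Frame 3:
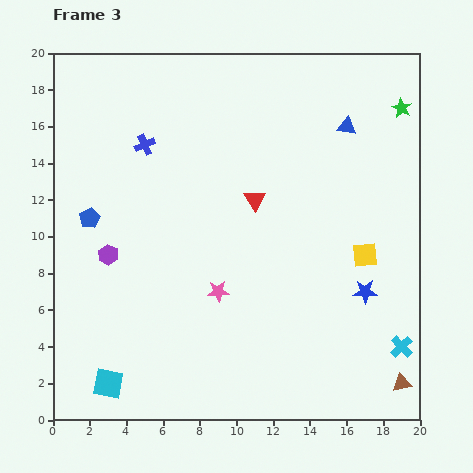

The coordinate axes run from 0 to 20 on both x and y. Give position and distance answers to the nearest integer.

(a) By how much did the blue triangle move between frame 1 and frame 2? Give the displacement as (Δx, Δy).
(0, 1)

The blue triangle was at (17, 13) in frame 1 and (17, 14) in frame 2.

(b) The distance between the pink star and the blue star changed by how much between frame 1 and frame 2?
-4

Distance in frame 1: 13. Distance in frame 2: 9.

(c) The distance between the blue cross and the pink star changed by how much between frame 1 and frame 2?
+1

Distance in frame 1: 5. Distance in frame 2: 6.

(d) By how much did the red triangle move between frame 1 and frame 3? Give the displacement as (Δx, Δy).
(0, 7)

The red triangle was at (11, 5) in frame 1 and (11, 12) in frame 3.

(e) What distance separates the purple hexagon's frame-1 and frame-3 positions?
10

The purple hexagon moved from (13, 9) to (3, 9), a distance of √(10² + 0²) ≈ 10.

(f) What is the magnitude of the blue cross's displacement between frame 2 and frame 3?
1

The blue cross moved from (5, 16) to (5, 15), a distance of √(0² + 1²) ≈ 1.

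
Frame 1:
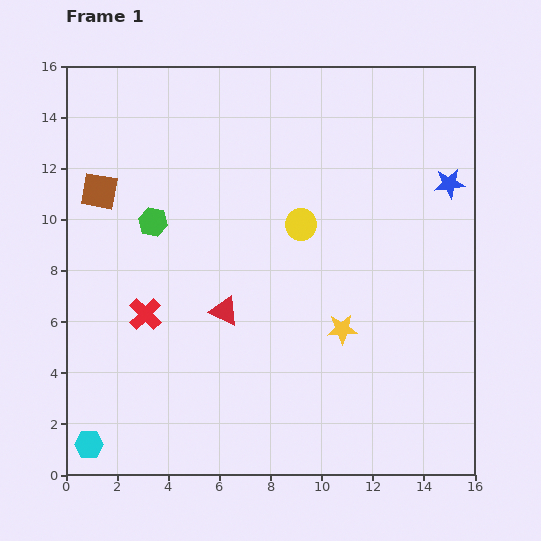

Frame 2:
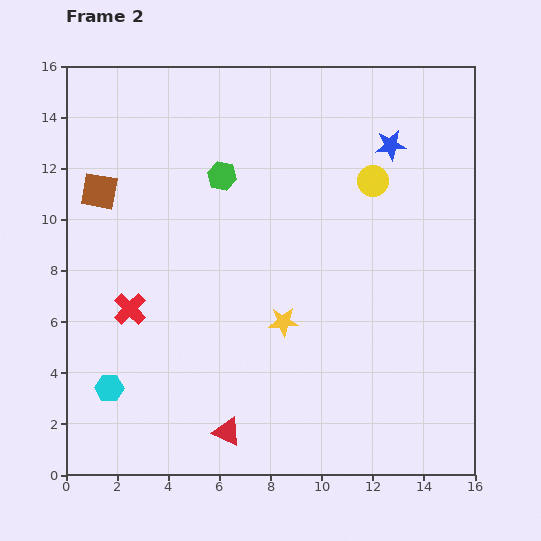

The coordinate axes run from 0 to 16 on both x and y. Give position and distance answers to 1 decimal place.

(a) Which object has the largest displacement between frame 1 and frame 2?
the red triangle

(moved 4.7; next 3.3)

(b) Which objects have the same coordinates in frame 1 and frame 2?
the brown square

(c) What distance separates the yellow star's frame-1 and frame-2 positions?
2.3

The yellow star moved from (10.8, 5.7) to (8.5, 6.0), a distance of √(2.3² + 0.3²) ≈ 2.3.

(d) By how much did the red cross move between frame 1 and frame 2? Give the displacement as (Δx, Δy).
(-0.6, 0.2)

The red cross was at (3.1, 6.3) in frame 1 and (2.5, 6.5) in frame 2.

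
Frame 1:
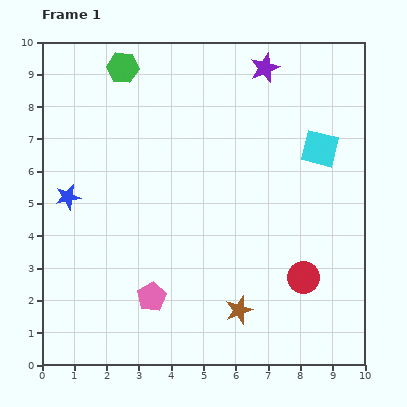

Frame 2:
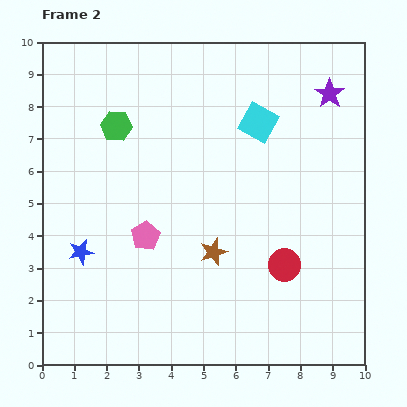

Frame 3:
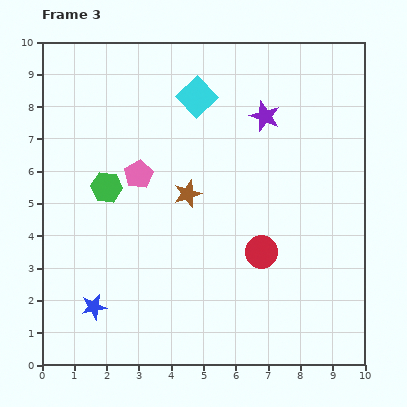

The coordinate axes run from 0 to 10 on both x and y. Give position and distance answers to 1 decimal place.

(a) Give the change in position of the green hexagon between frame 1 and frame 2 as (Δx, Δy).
(-0.2, -1.8)

The green hexagon was at (2.5, 9.2) in frame 1 and (2.3, 7.4) in frame 2.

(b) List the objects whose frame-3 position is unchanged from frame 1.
none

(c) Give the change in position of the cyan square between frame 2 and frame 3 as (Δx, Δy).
(-1.9, 0.8)

The cyan square was at (6.7, 7.5) in frame 2 and (4.8, 8.3) in frame 3.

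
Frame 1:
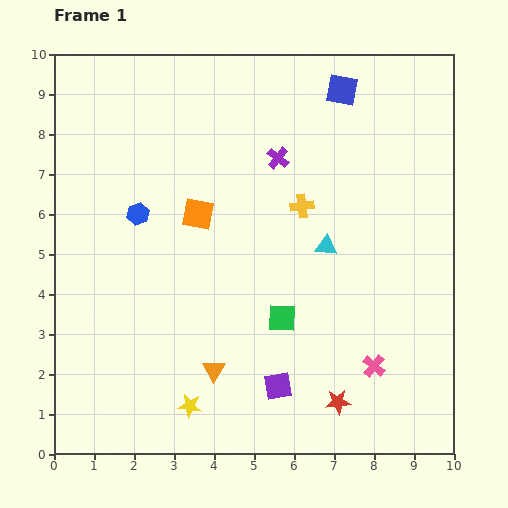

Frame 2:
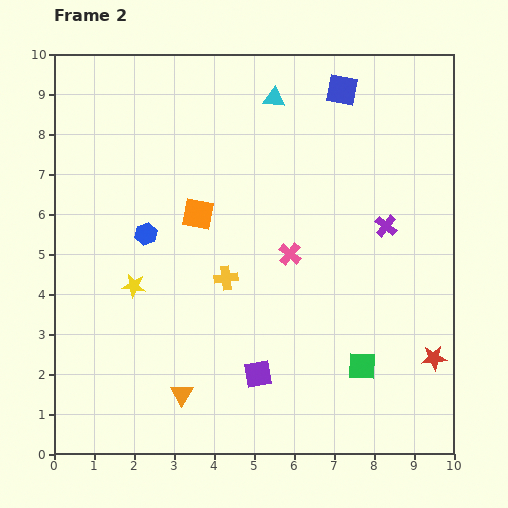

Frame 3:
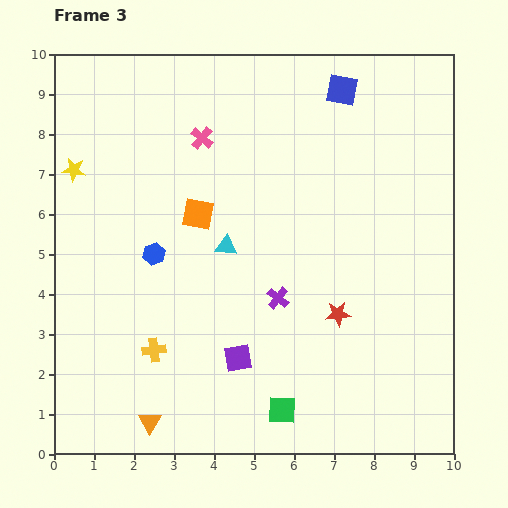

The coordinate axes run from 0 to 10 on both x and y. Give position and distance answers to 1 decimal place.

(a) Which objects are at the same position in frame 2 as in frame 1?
the orange square, the blue square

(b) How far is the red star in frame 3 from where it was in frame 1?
2.2

The red star moved from (7.1, 1.3) to (7.1, 3.5), a distance of √(0.0² + 2.2²) ≈ 2.2.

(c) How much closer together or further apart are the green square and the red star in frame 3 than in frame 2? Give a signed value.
+1.0

Distance in frame 2: 1.8. Distance in frame 3: 2.8.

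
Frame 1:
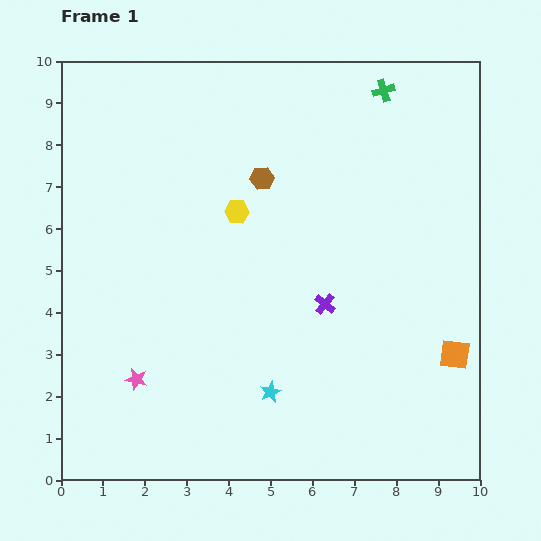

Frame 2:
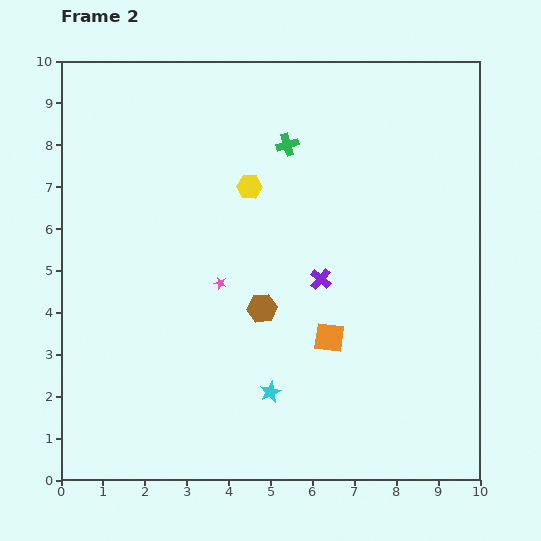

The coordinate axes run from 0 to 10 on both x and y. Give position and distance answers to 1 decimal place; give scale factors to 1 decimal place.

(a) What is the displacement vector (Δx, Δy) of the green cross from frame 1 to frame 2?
(-2.3, -1.3)

The green cross was at (7.7, 9.3) in frame 1 and (5.4, 8.0) in frame 2.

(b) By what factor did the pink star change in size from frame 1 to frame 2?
0.6×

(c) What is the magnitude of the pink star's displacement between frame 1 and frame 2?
3.0

The pink star moved from (1.8, 2.4) to (3.8, 4.7), a distance of √(2.0² + 2.3²) ≈ 3.0.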